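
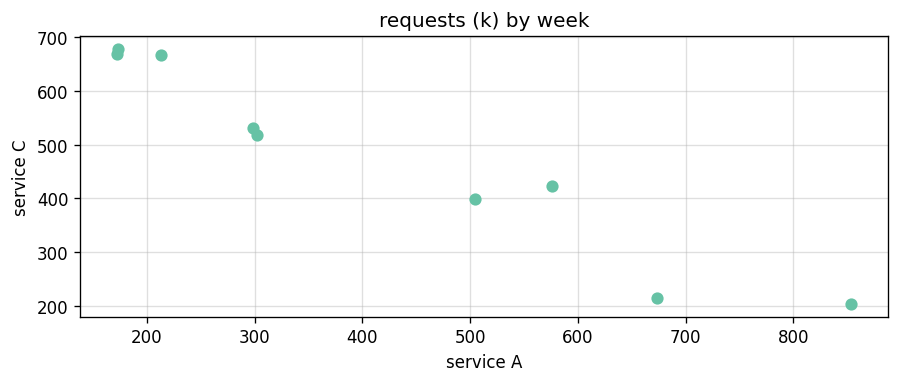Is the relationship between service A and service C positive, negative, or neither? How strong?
negative, strong

Points are negatively correlated; strong (|r| ≈ 1.0).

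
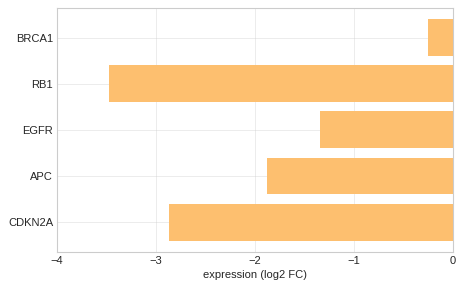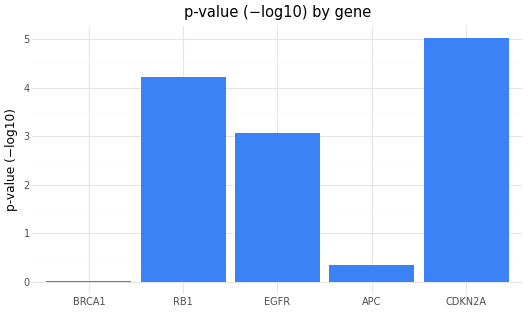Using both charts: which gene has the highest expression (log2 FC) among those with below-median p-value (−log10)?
Chart 2 median p-value (−log10) ≈ 3; below-median genes: BRCA1, APC. Among those, BRCA1 has the highest expression (log2 FC) (≈ 0).

BRCA1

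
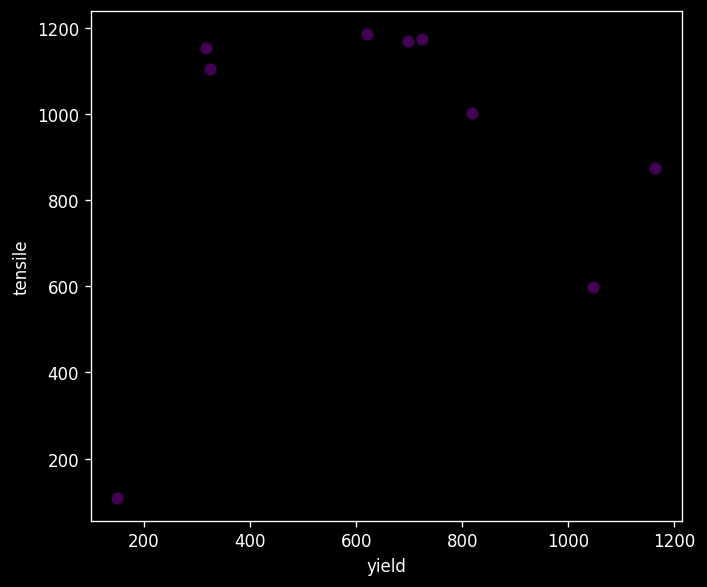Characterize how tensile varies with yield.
no clear correlation

Points are roughly uncorrelated; weak (|r| ≈ 0.2).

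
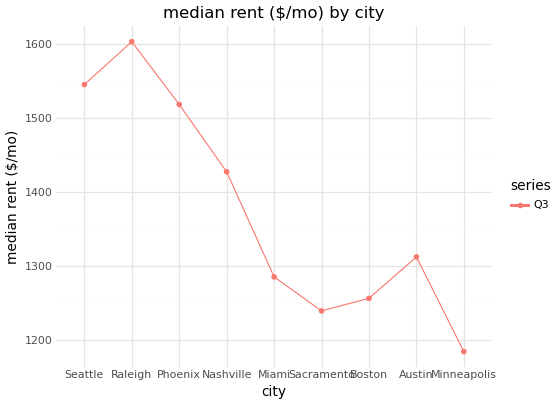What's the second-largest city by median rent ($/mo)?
Seattle

Top 3: Raleigh ≈ 1600, Seattle ≈ 1550, Phoenix ≈ 1500.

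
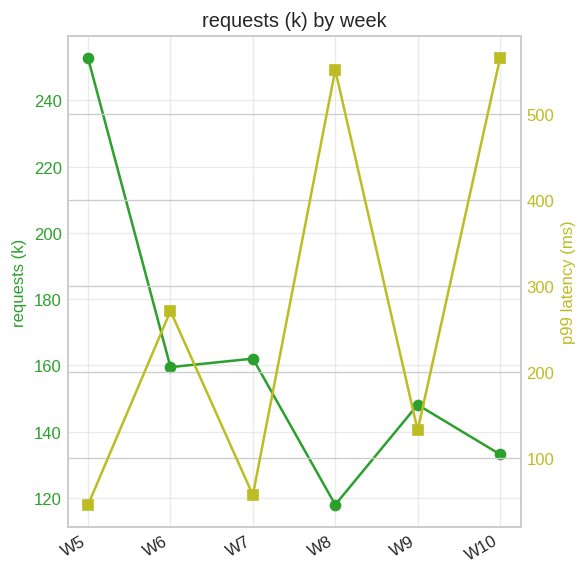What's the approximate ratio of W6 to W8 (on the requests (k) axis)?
W6 ≈ 160, W8 ≈ 120; 160/120 ≈ 1.33.

≈ 1.33×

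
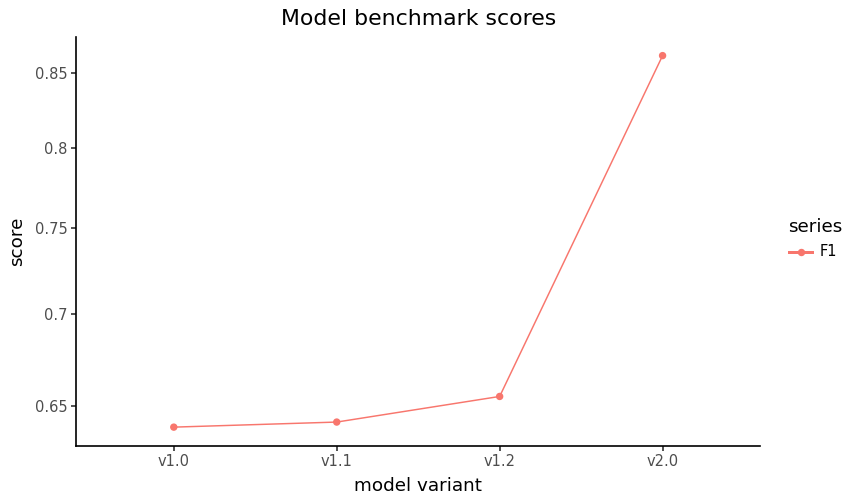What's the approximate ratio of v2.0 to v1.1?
≈ 1.34×

v2.0 ≈ 0.86, v1.1 ≈ 0.64; 0.86/0.64 ≈ 1.34.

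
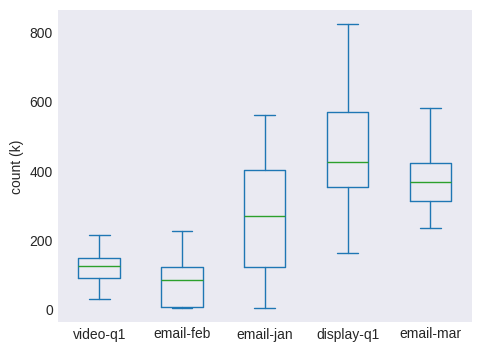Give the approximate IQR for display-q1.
Q3 ≈ 550, Q1 ≈ 350; IQR ≈ 200.

≈ 200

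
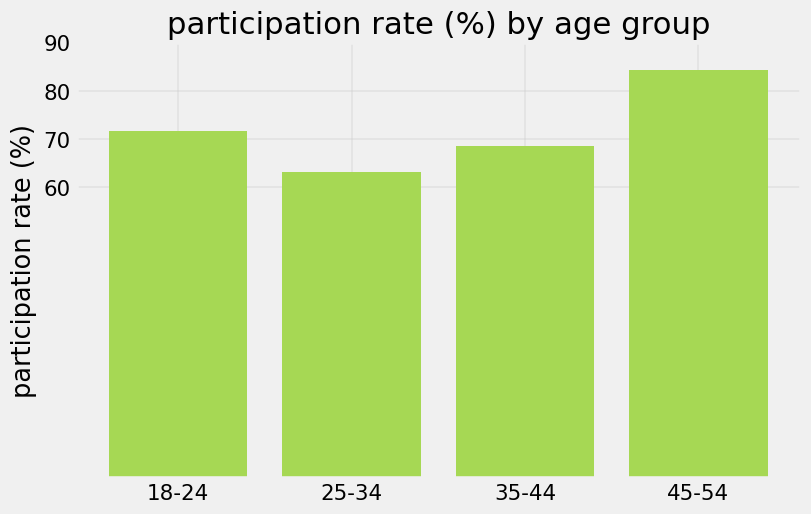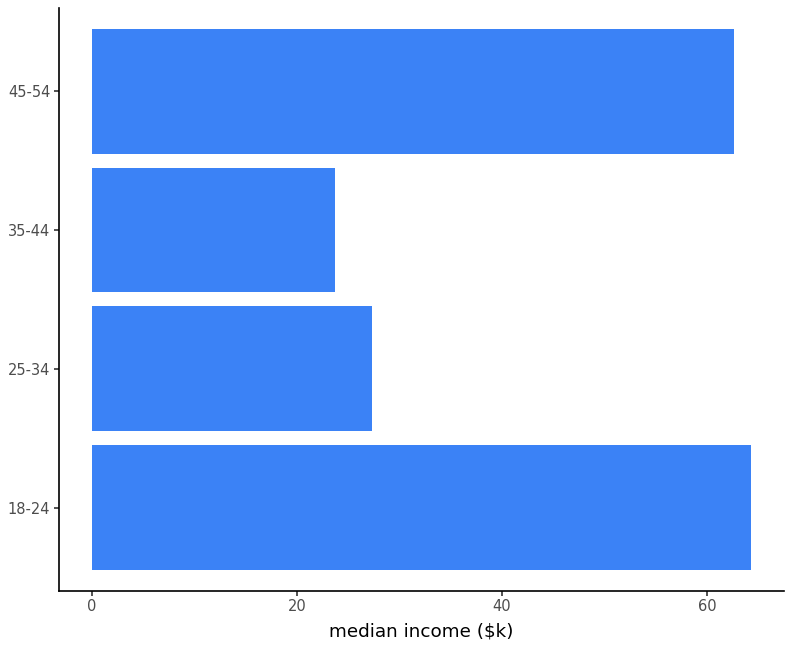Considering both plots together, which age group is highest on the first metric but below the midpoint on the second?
35-44

Chart 2 median median income ($k) ≈ 40; below-median age groups: 25-34, 35-44. Among those, 35-44 has the highest participation rate (%) (≈ 70).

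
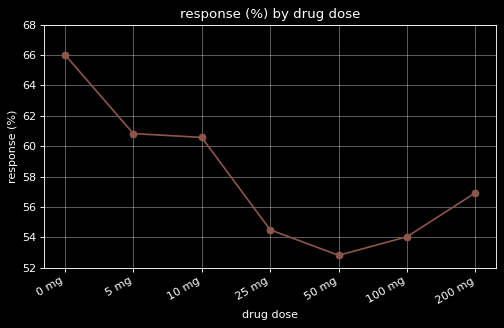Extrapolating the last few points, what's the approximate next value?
Last three: 52, 54, 56 → slope ≈ 2/step → next ≈ 58.

≈ 58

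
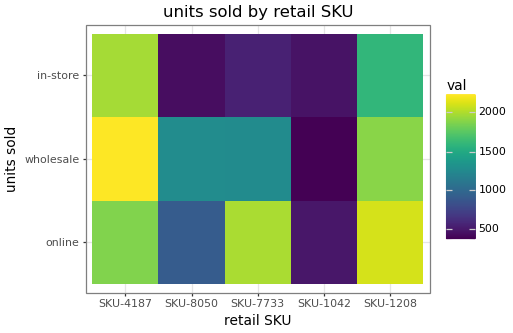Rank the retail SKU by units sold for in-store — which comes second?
Top 3 for in-store: SKU-4187 ≈ 2000, SKU-1208 ≈ 1600, SKU-7733 ≈ 600.

SKU-1208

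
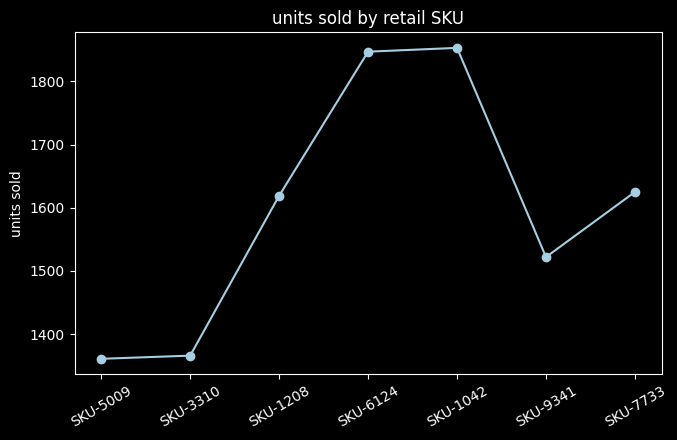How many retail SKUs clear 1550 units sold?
4

Above 1550: SKU-1208, SKU-6124, SKU-1042, SKU-7733.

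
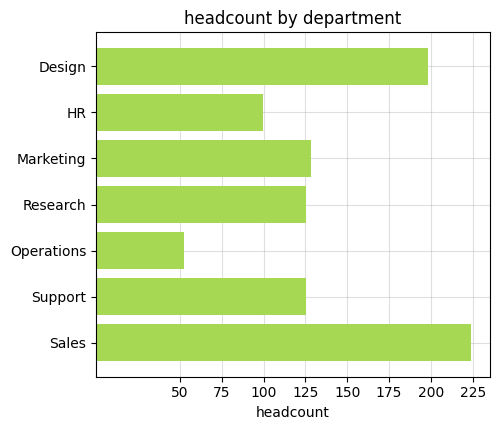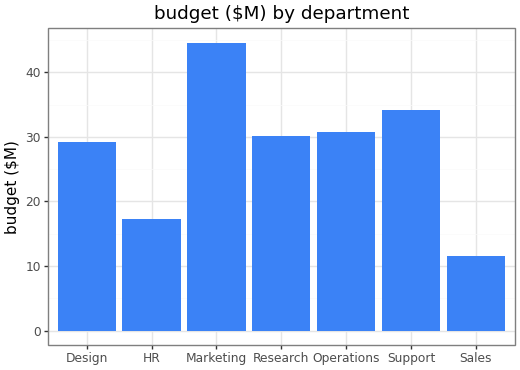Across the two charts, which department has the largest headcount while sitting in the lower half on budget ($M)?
Chart 2 median budget ($M) ≈ 30; below-median departments: Design, HR, Sales. Among those, Sales has the highest headcount (≈ 225).

Sales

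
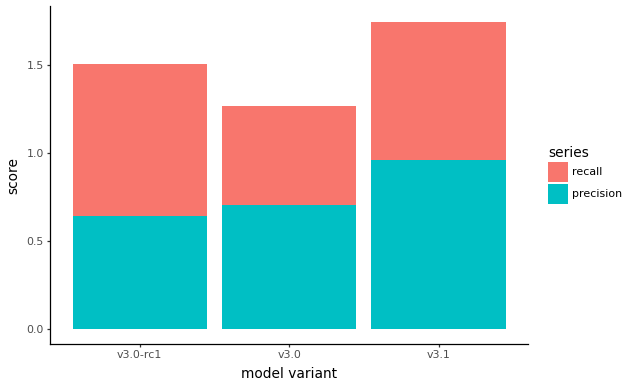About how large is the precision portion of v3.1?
≈ 1.0

precision top ≈ 1.0, bottom ≈ 0.0; segment ≈ 1.0.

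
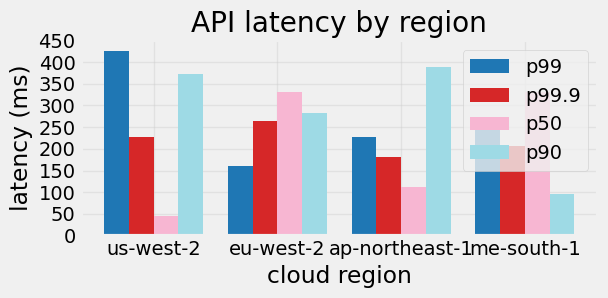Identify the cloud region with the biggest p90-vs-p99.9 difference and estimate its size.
ap-northeast-1, ≈ 200 ms

ap-northeast-1: p90 ≈ 400, p99.9 ≈ 200 → gap ≈ 200. Next-largest (us-west-2) is only ≈ 100.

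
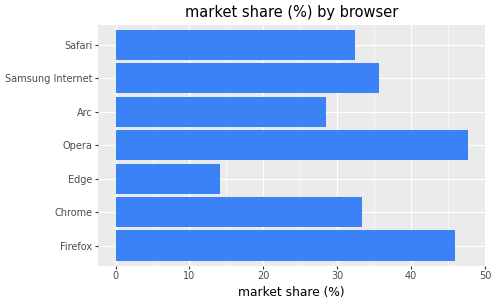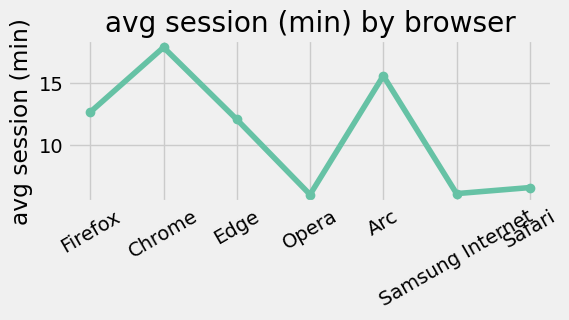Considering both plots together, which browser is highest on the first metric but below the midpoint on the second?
Opera

Chart 2 median avg session (min) ≈ 12; below-median browsers: Opera, Samsung Internet, Safari. Among those, Opera has the highest market share (%) (≈ 50).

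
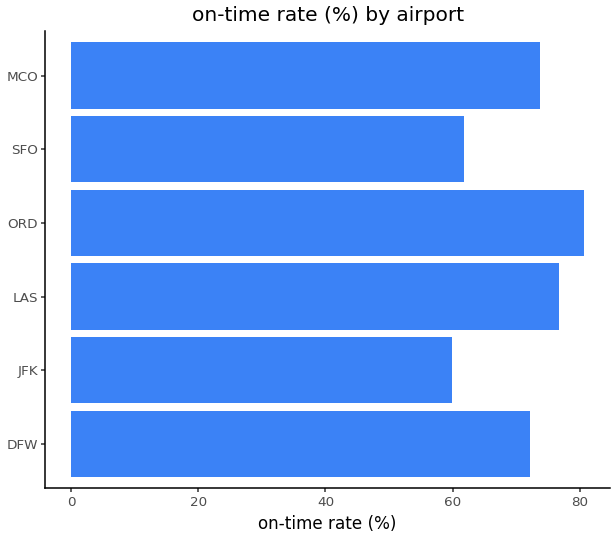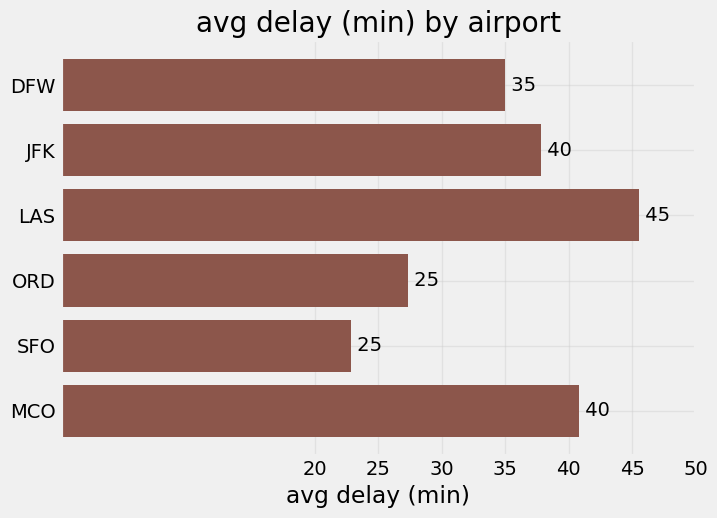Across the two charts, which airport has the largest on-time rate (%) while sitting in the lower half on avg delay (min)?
ORD

Chart 2 median avg delay (min) ≈ 35; below-median airports: DFW, ORD, SFO. Among those, ORD has the highest on-time rate (%) (≈ 80).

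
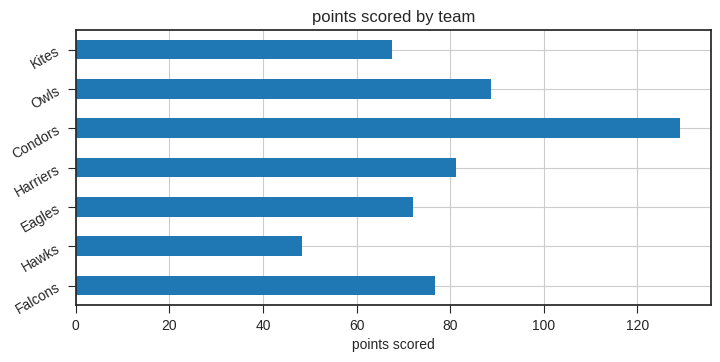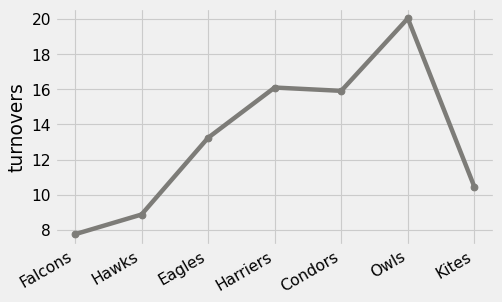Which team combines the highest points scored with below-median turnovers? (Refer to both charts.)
Chart 2 median turnovers ≈ 14; below-median teams: Falcons, Hawks, Kites. Among those, Falcons has the highest points scored (≈ 80).

Falcons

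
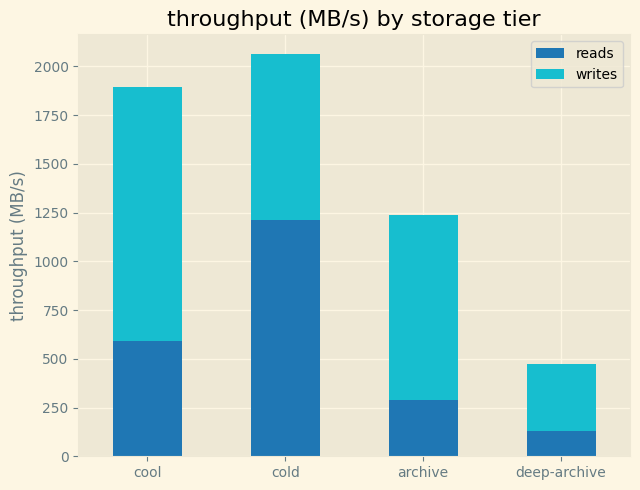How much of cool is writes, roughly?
writes top ≈ 1800, bottom ≈ 600; segment ≈ 1200.

≈ 1200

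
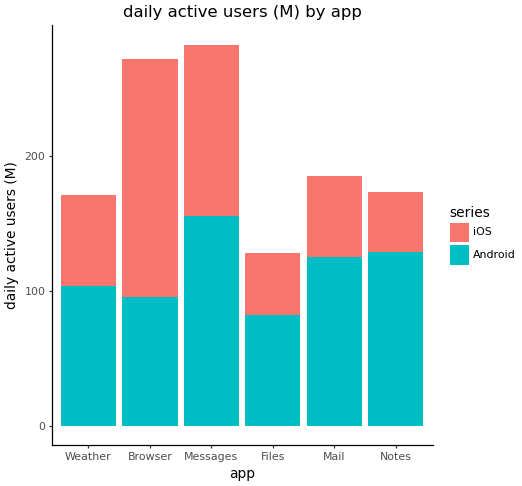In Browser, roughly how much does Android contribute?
Android top ≈ 100, bottom ≈ 0; segment ≈ 100.

≈ 100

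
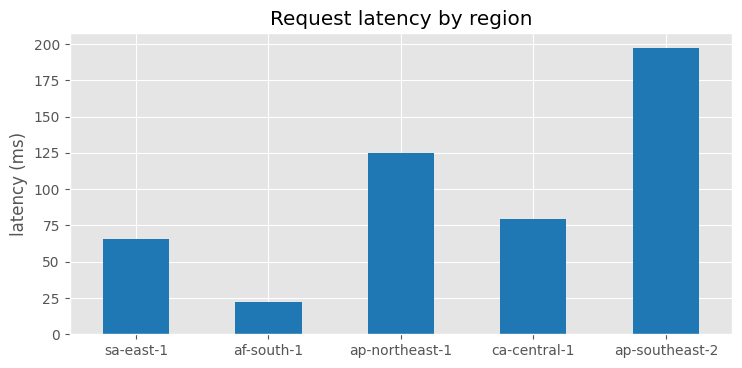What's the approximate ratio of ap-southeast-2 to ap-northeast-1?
ap-southeast-2 ≈ 200, ap-northeast-1 ≈ 120; 200/120 ≈ 1.67.

≈ 1.67×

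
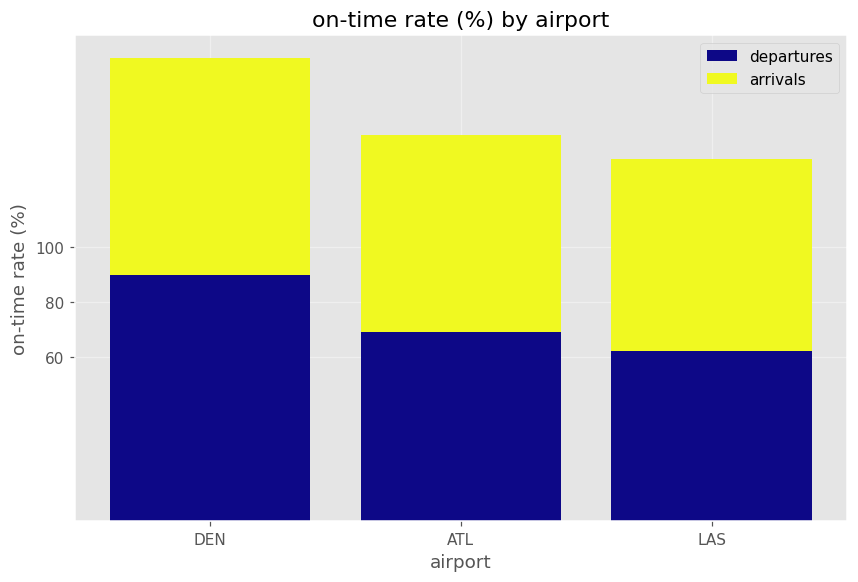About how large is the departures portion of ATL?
departures top ≈ 60, bottom ≈ 0; segment ≈ 60.

≈ 60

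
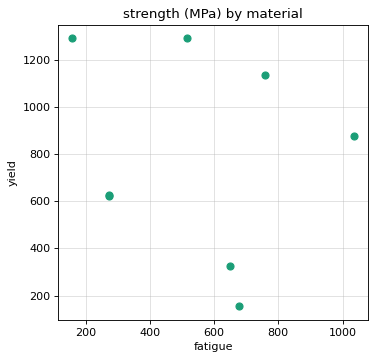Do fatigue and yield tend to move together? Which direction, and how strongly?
no clear correlation

Points are roughly uncorrelated; weak (|r| ≈ 0.2).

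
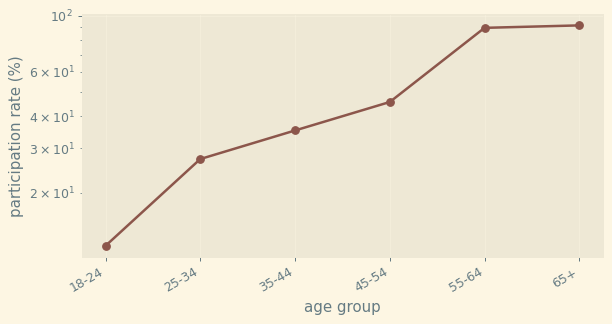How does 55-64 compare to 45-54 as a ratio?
≈ 1.8×

55-64 ≈ 90, 45-54 ≈ 50; 90/50 ≈ 1.8.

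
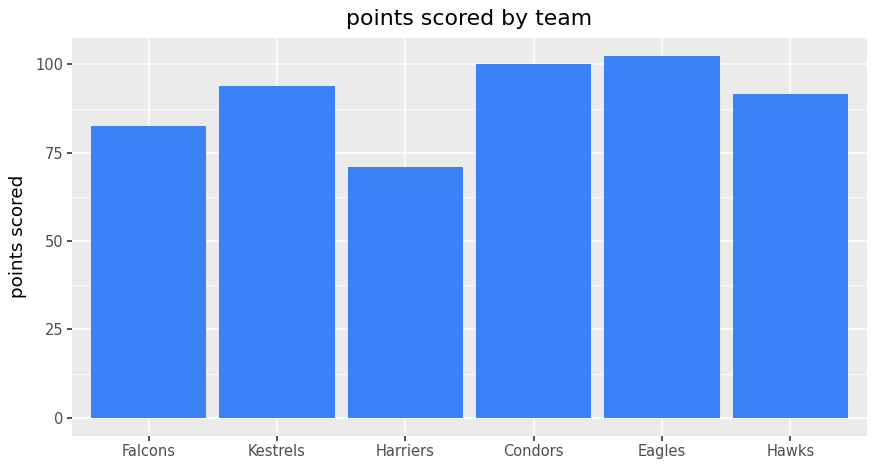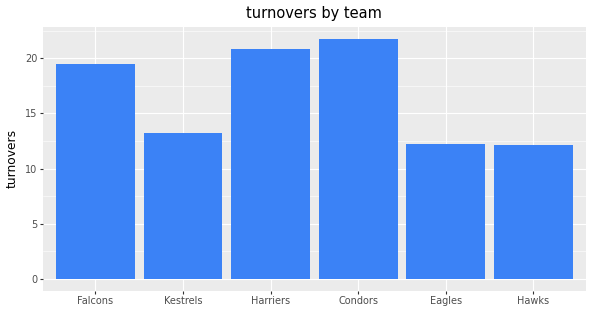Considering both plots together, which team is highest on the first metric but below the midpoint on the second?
Eagles

Chart 2 median turnovers ≈ 16; below-median teams: Kestrels, Eagles, Hawks. Among those, Eagles has the highest points scored (≈ 100).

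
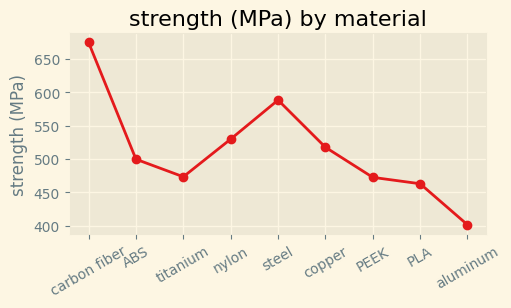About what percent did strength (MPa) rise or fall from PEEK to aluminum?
≈ -15.8%

PEEK ≈ 475, aluminum ≈ 400; (400 − 475) / 475 ≈ -15.8%.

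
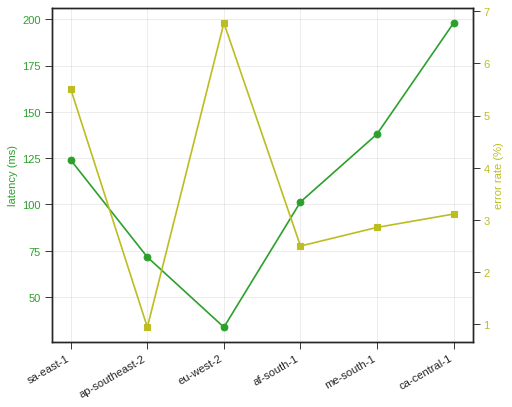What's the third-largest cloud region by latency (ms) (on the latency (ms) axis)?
Top 4 (on the latency (ms) axis): ca-central-1 ≈ 200, me-south-1 ≈ 140, sa-east-1 ≈ 120, af-south-1 ≈ 100.

sa-east-1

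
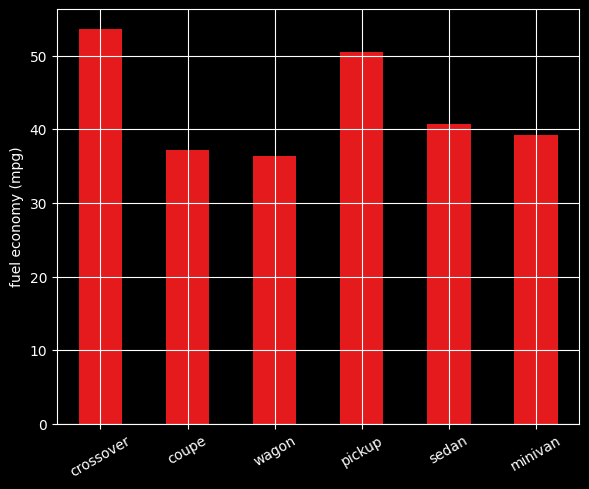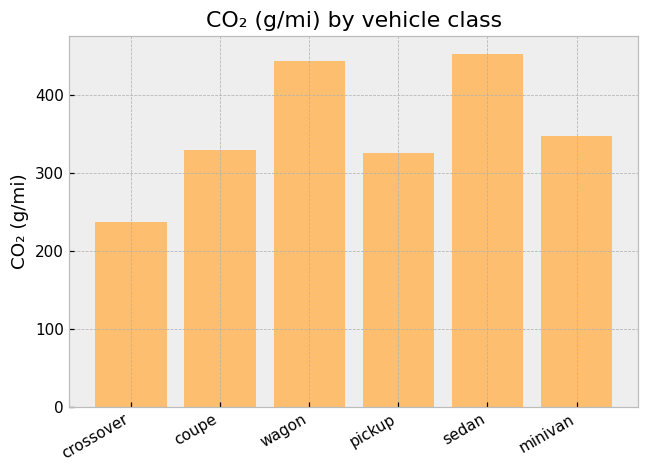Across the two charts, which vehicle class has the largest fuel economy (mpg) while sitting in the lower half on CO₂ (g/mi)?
Chart 2 median CO₂ (g/mi) ≈ 350; below-median vehicle classes: crossover, coupe, pickup. Among those, crossover has the highest fuel economy (mpg) (≈ 55).

crossover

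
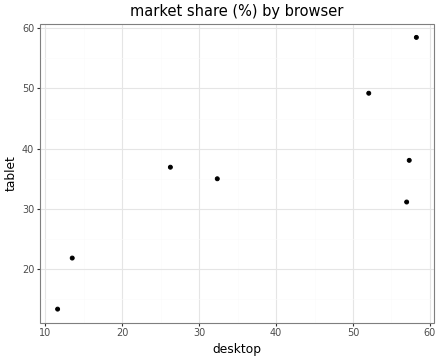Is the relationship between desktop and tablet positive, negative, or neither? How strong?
positive, strong

Points are positively correlated; strong (|r| ≈ 0.8).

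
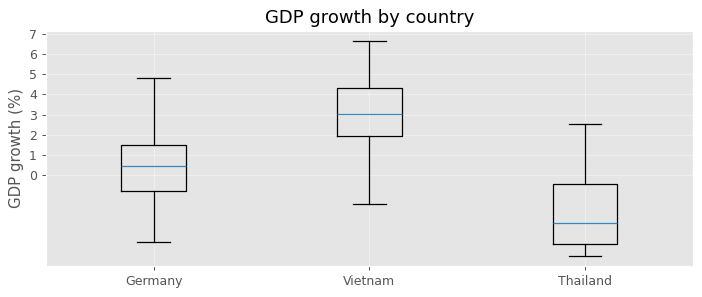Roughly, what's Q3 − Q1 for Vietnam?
Q3 ≈ 4, Q1 ≈ 2; IQR ≈ 2.

≈ 2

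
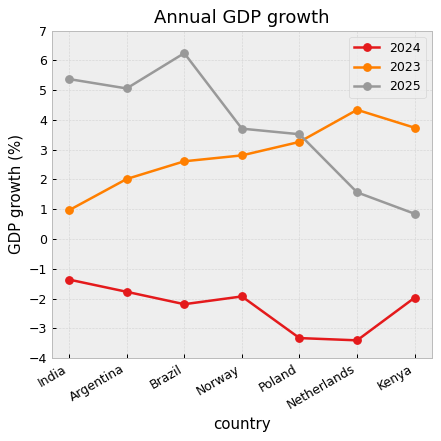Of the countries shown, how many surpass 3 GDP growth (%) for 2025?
5

Above 3: India, Argentina, Brazil, Norway, Poland.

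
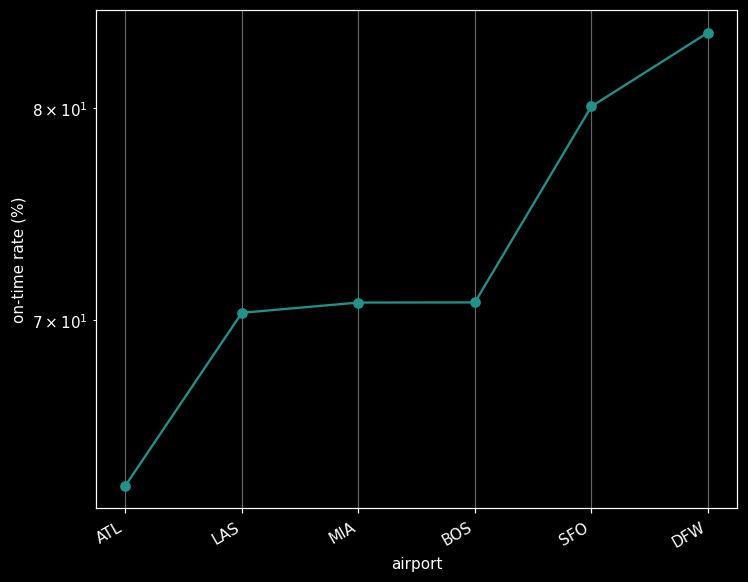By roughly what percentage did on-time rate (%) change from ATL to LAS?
≈ +9.4%

ATL ≈ 64, LAS ≈ 70; (70 − 64) / 64 ≈ +9.4%.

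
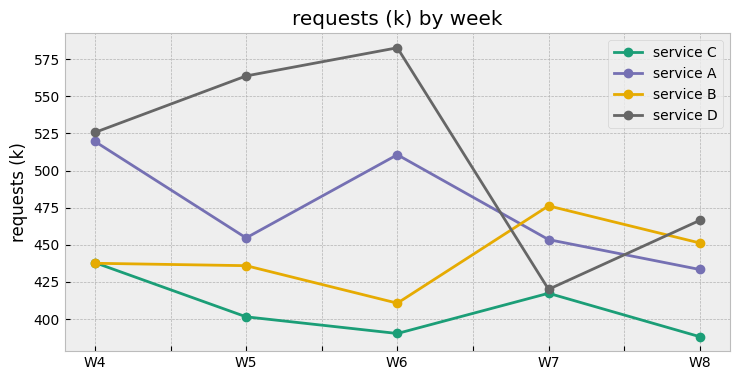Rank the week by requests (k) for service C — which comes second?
W7

Top 3 for service C: W4 ≈ 440, W7 ≈ 420, W5 ≈ 400.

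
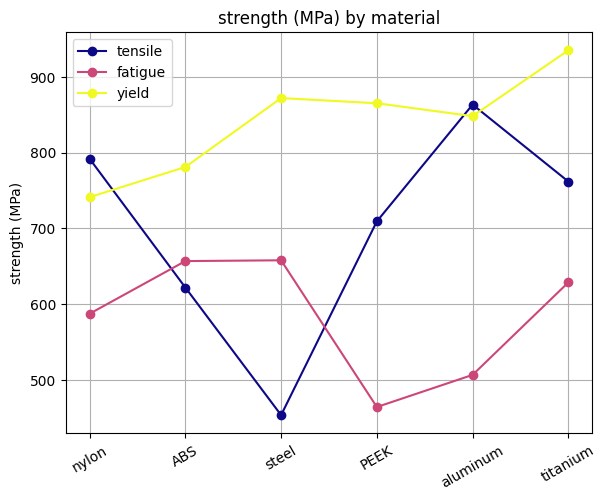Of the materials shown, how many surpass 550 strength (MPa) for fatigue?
4

Above 550: nylon, ABS, steel, titanium.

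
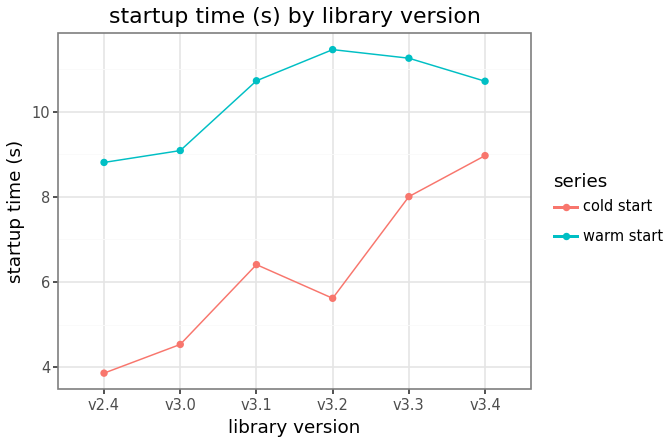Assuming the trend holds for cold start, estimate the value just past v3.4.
Last three: 6, 8, 9 → slope ≈ 1.5/step → next ≈ 10.5.

≈ 10.5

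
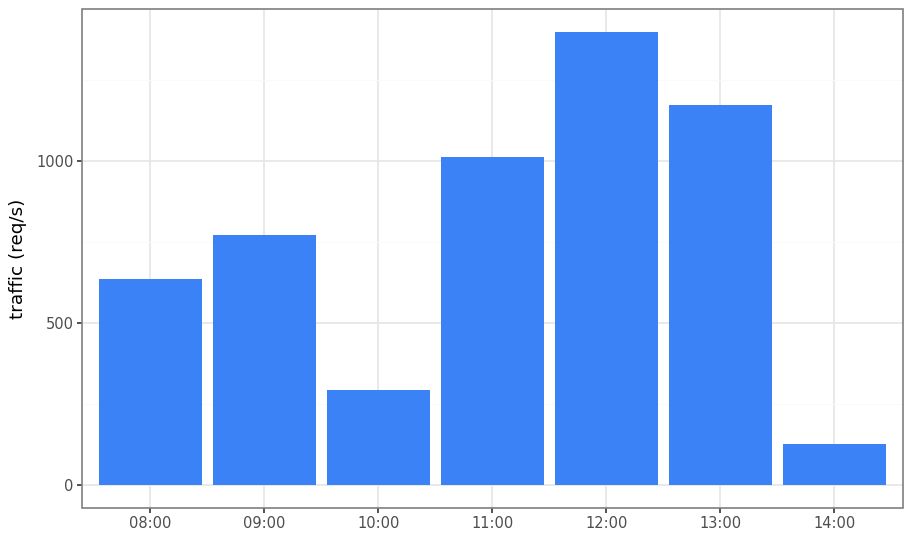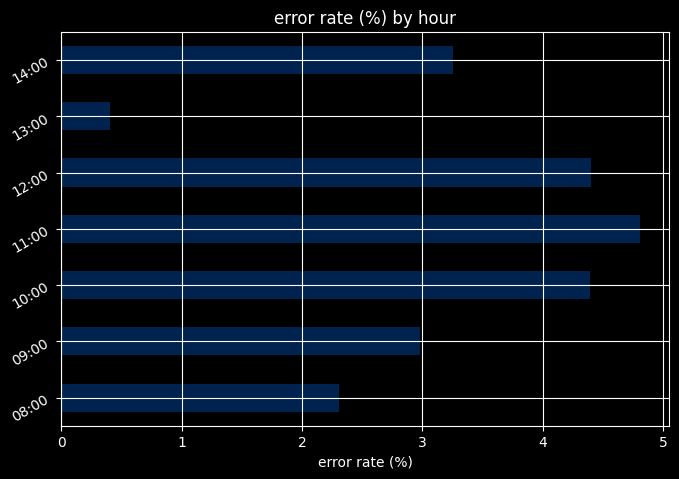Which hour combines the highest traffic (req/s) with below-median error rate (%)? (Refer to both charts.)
Chart 2 median error rate (%) ≈ 3.5; below-median hours: 08:00, 09:00, 13:00. Among those, 13:00 has the highest traffic (req/s) (≈ 1200).

13:00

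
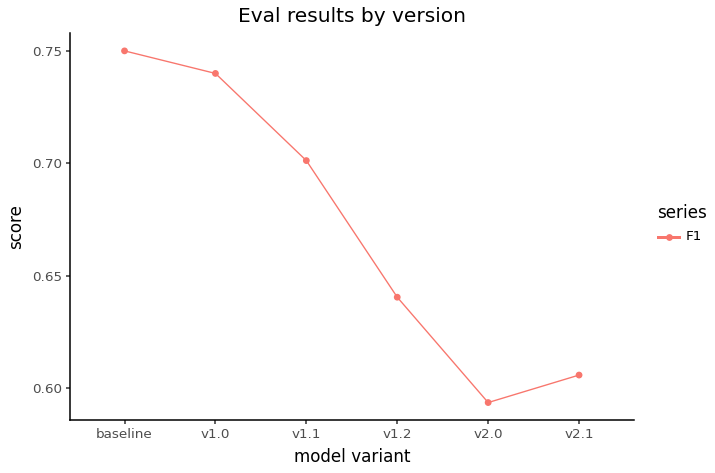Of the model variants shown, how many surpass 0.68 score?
Above 0.68: baseline, v1.0, v1.1.

3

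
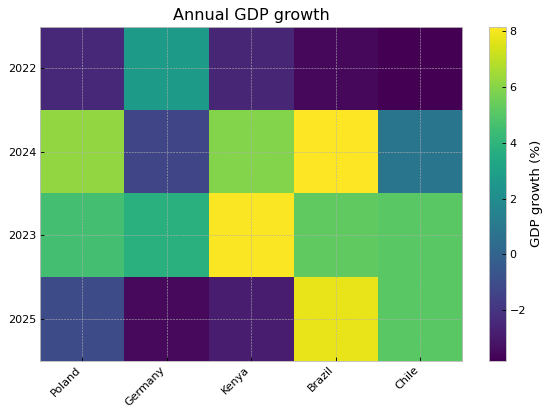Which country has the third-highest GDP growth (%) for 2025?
Top 4 for 2025: Brazil ≈ 8, Chile ≈ 5, Poland ≈ -1, Kenya ≈ -3.

Poland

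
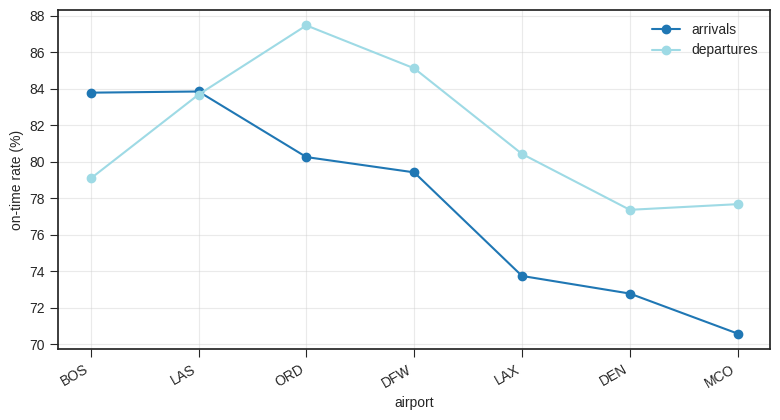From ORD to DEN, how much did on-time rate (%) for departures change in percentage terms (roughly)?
ORD ≈ 88, DEN ≈ 78; (78 − 88) / 88 ≈ -11.4%.

≈ -11.4%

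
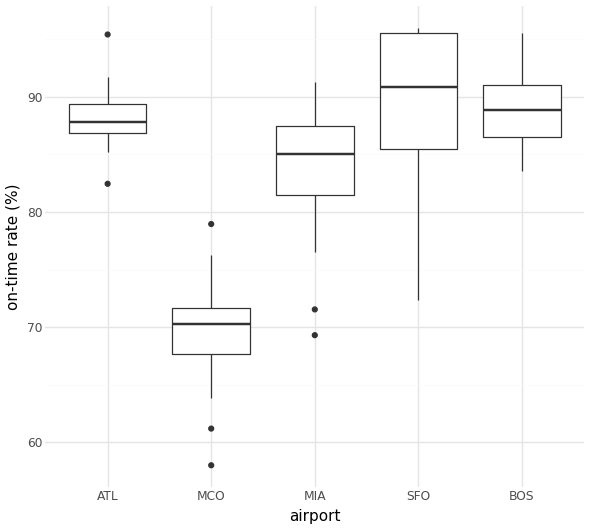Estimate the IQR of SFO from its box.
Q3 ≈ 96, Q1 ≈ 86; IQR ≈ 10.

≈ 10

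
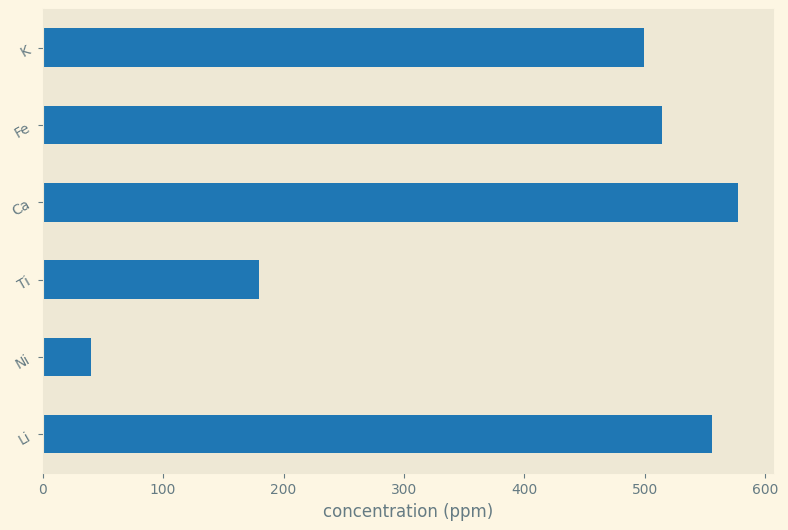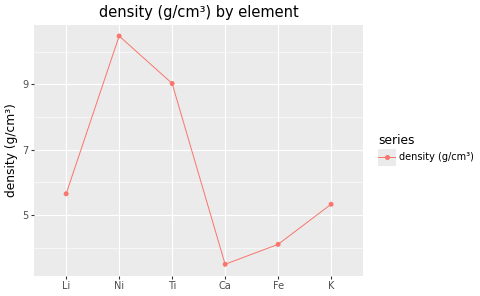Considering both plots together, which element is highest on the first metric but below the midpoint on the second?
Ca

Chart 2 median density (g/cm³) ≈ 5; below-median elements: Ca, Fe, K. Among those, Ca has the highest concentration (ppm) (≈ 600).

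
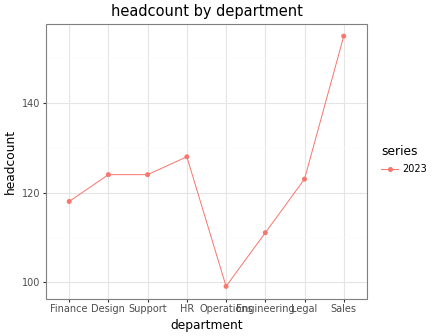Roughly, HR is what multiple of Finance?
HR ≈ 130, Finance ≈ 120; 130/120 ≈ 1.08.

≈ 1.08×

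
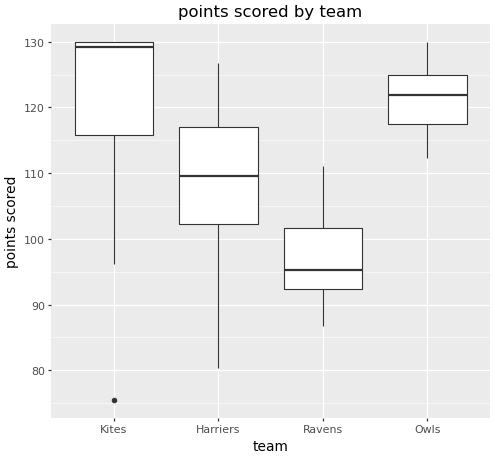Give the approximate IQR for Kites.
Q3 ≈ 130, Q1 ≈ 115; IQR ≈ 15.

≈ 15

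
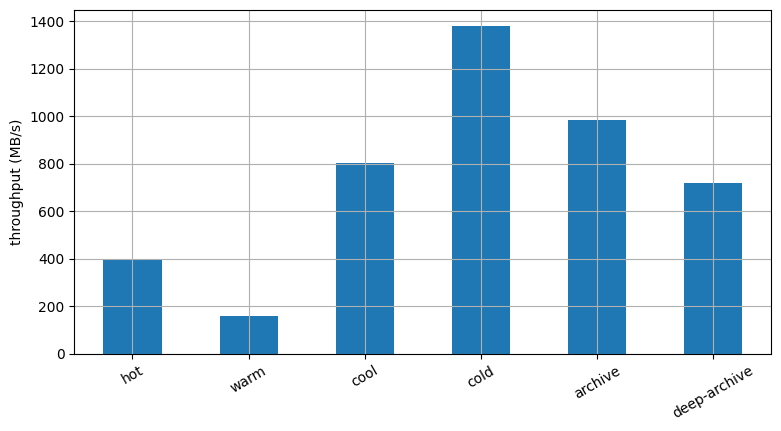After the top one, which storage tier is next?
Top 3: cold ≈ 1400, archive ≈ 1000, cool ≈ 800.

archive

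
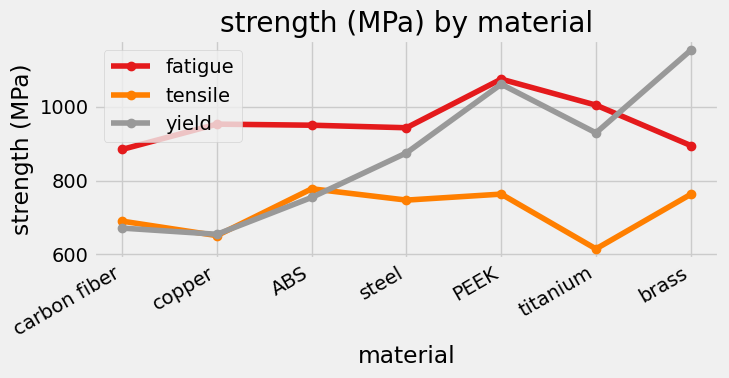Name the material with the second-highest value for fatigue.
titanium

Top 3 for fatigue: PEEK ≈ 1050, titanium ≈ 1000, copper ≈ 950.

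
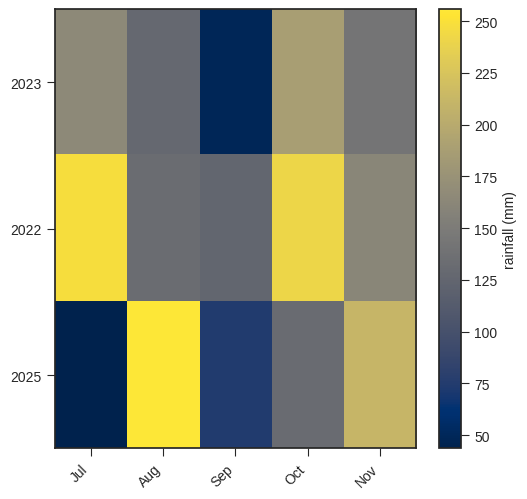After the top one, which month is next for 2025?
Top 3 for 2025: Aug ≈ 260, Nov ≈ 220, Oct ≈ 140.

Nov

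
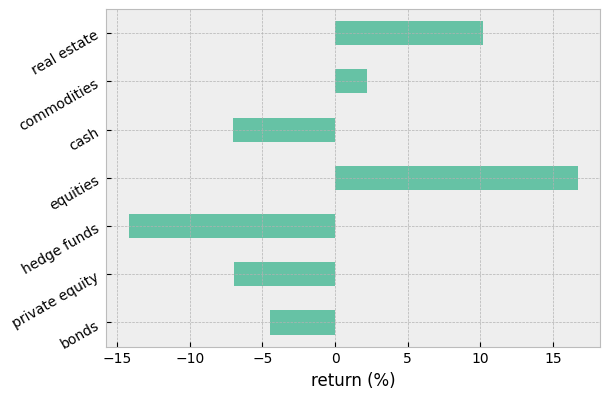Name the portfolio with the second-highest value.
Top 3: equities ≈ 15, real estate ≈ 10, commodities ≈ 0.

real estate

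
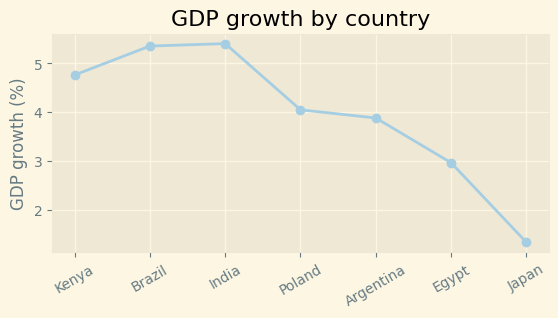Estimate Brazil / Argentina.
Brazil ≈ 5.5, Argentina ≈ 4.0; 5.5/4.0 ≈ 1.38.

≈ 1.38×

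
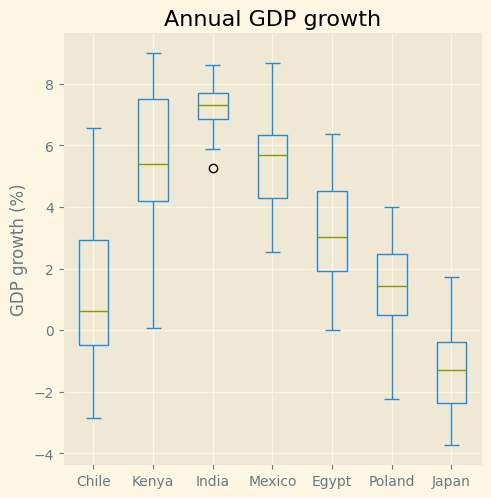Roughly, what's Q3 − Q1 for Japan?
Q3 ≈ 0, Q1 ≈ -2; IQR ≈ 2.

≈ 2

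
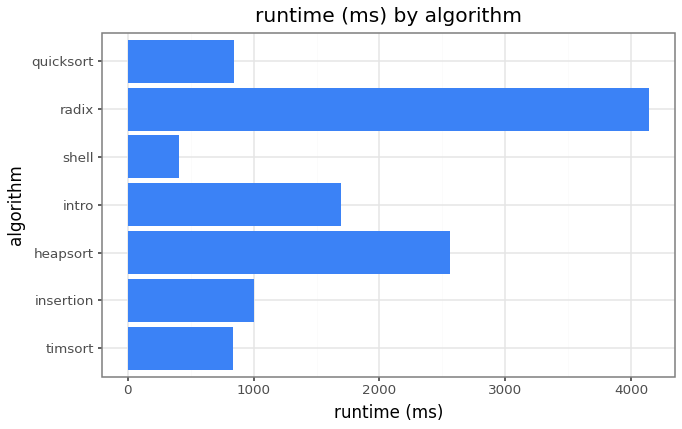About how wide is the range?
Max radix ≈ 4000, min shell ≈ 500; range ≈ 3500.

≈ 3500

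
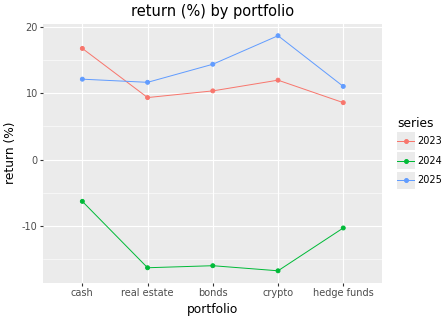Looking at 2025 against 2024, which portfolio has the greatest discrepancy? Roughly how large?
crypto, ≈ 35 %

crypto: 2025 ≈ 20, 2024 ≈ -15 → gap ≈ 35. Next-largest (bonds) is only ≈ 30.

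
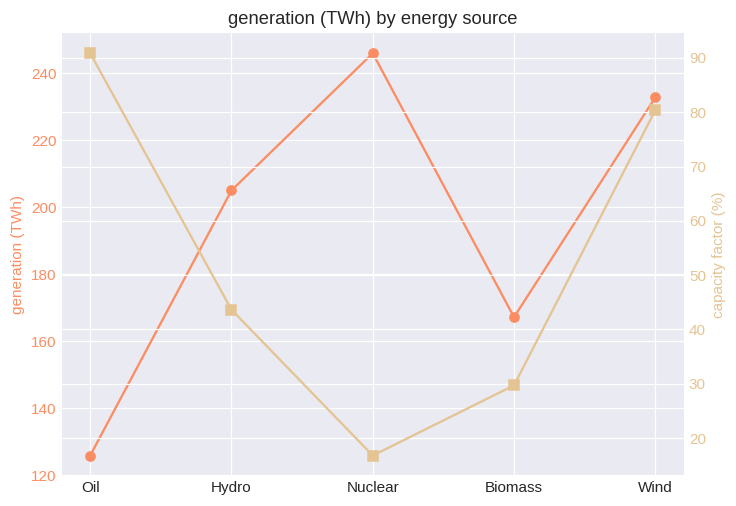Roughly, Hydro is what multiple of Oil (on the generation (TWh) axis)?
Hydro ≈ 200, Oil ≈ 120; 200/120 ≈ 1.67.

≈ 1.67×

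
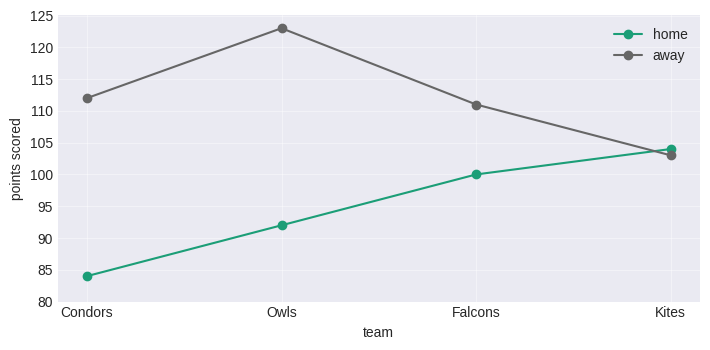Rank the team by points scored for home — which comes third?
Owls

Top 4 for home: Kites ≈ 105, Falcons ≈ 100, Owls ≈ 90, Condors ≈ 85.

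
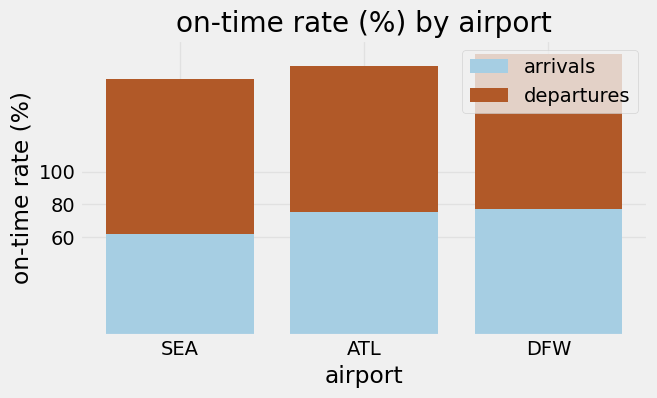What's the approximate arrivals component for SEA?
arrivals top ≈ 60, bottom ≈ 0; segment ≈ 60.

≈ 60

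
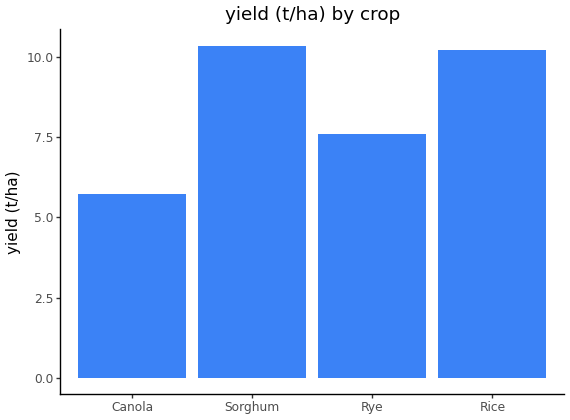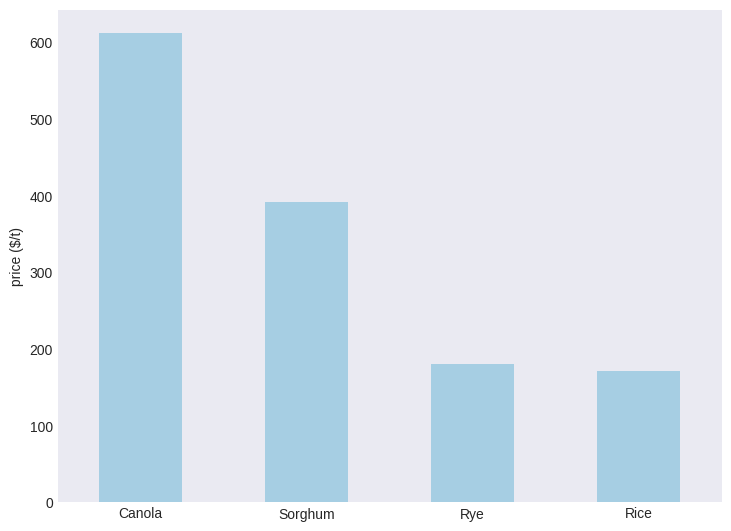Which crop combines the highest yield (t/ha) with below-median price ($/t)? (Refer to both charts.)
Rice

Chart 2 median price ($/t) ≈ 300; below-median crops: Rye, Rice. Among those, Rice has the highest yield (t/ha) (≈ 10).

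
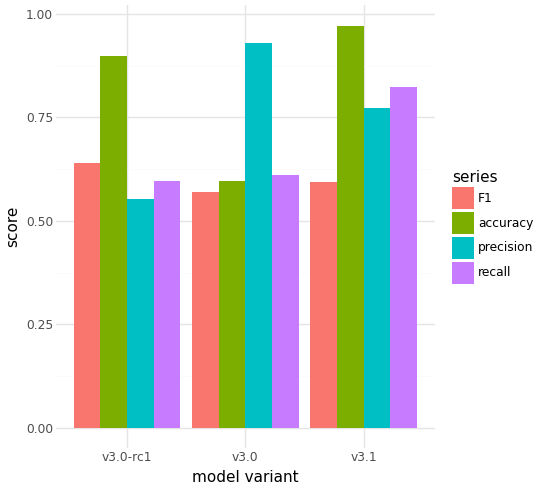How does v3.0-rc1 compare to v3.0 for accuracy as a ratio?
v3.0-rc1 ≈ 0.9, v3.0 ≈ 0.6; 0.9/0.6 ≈ 1.5.

≈ 1.5×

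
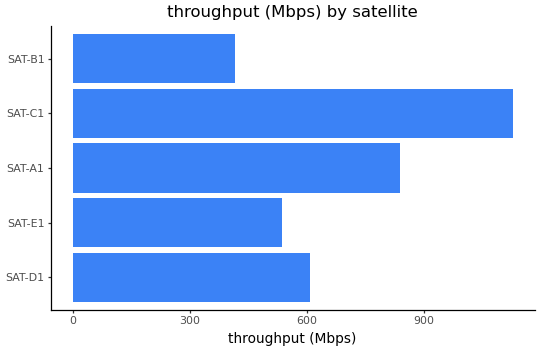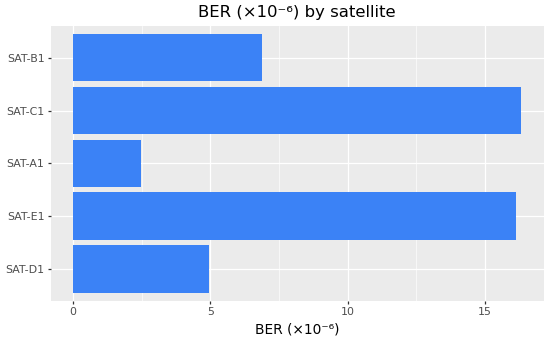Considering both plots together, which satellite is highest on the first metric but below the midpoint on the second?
SAT-A1

Chart 2 median BER (×10⁻⁶) ≈ 6; below-median satellites: SAT-D1, SAT-A1. Among those, SAT-A1 has the highest throughput (Mbps) (≈ 800).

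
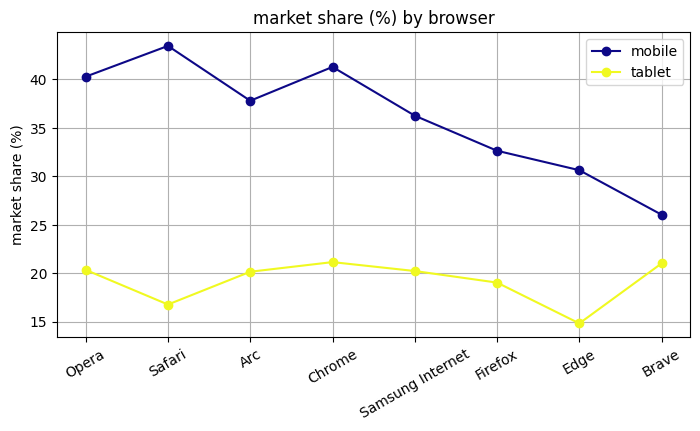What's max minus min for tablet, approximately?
≈ 5

Max Chrome ≈ 20, min Edge ≈ 15; range ≈ 5.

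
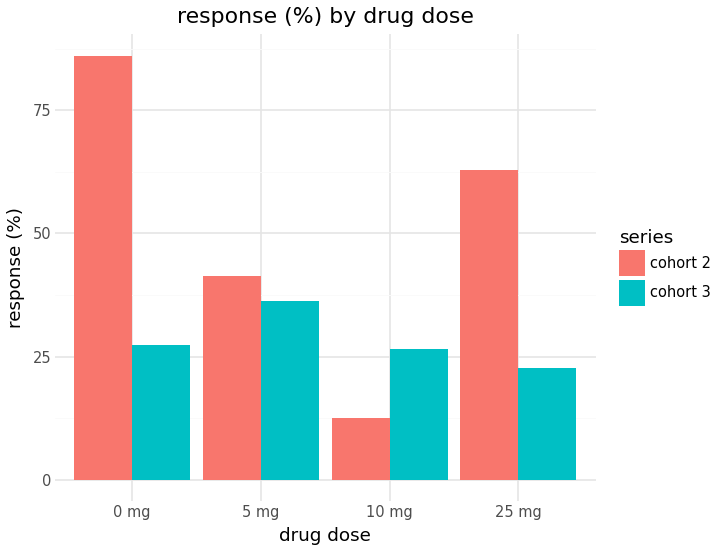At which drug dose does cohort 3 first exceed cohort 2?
10 mg

5 mg: cohort 3 ≈ 40 vs cohort 2 ≈ 40 (not yet); 10 mg: cohort 3 ≈ 30 vs cohort 2 ≈ 10 (first crossover).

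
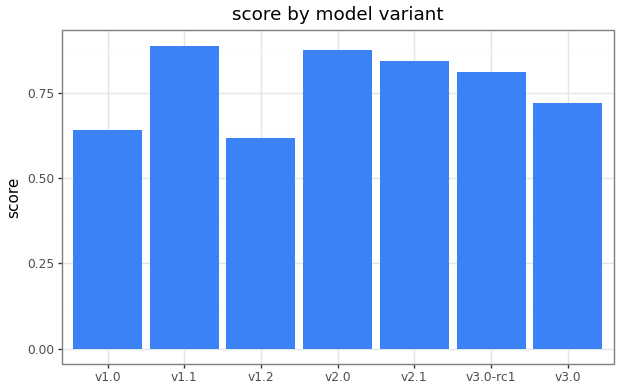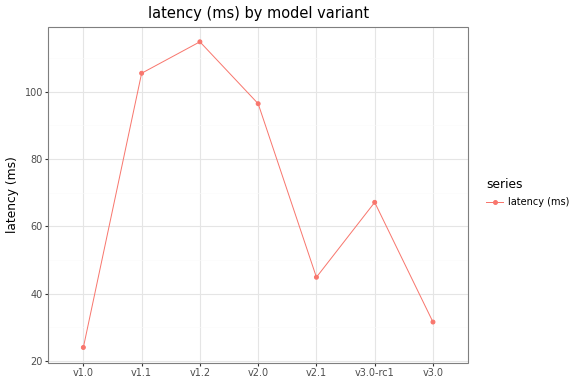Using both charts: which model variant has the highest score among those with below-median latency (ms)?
v2.1

Chart 2 median latency (ms) ≈ 60; below-median model variants: v1.0, v2.1, v3.0. Among those, v2.1 has the highest score (≈ 0.8).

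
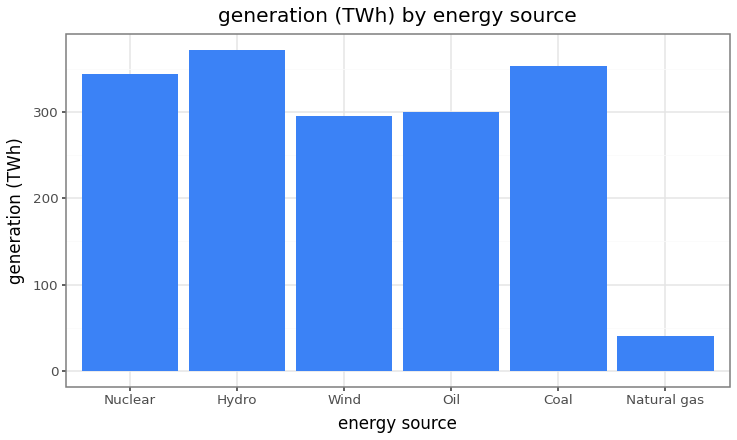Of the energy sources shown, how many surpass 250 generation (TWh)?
5

Above 250: Nuclear, Hydro, Wind, Oil, Coal.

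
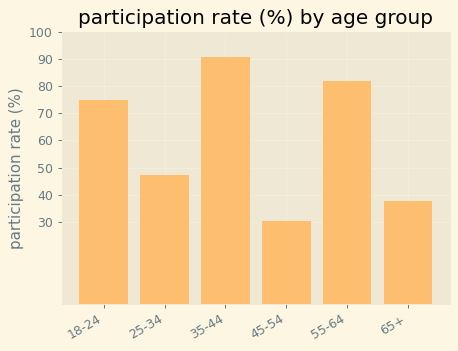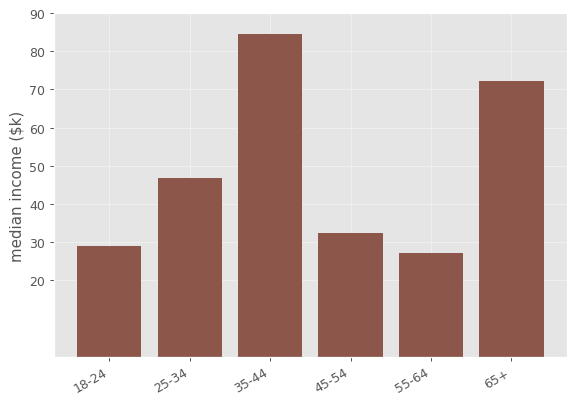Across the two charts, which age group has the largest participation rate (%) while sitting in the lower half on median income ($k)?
55-64

Chart 2 median median income ($k) ≈ 40; below-median age groups: 18-24, 45-54, 55-64. Among those, 55-64 has the highest participation rate (%) (≈ 80).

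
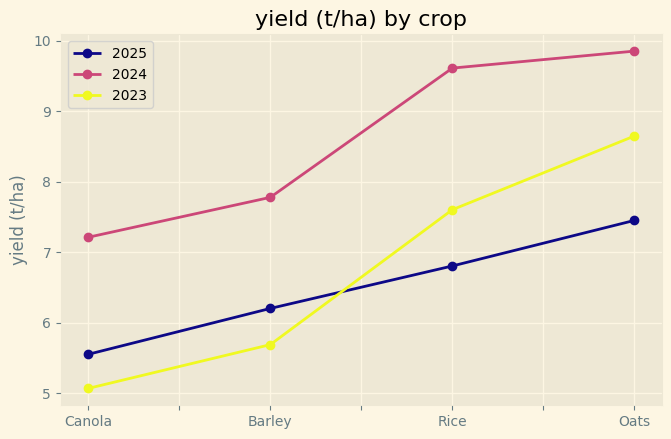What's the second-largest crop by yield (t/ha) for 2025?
Rice

Top 3 for 2025: Oats ≈ 7.5, Rice ≈ 7.0, Barley ≈ 6.0.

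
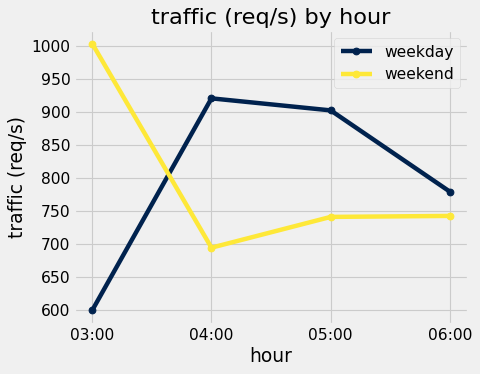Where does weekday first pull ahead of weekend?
04:00

03:00: weekday ≈ 600 vs weekend ≈ 1000 (not yet); 04:00: weekday ≈ 900 vs weekend ≈ 700 (first crossover).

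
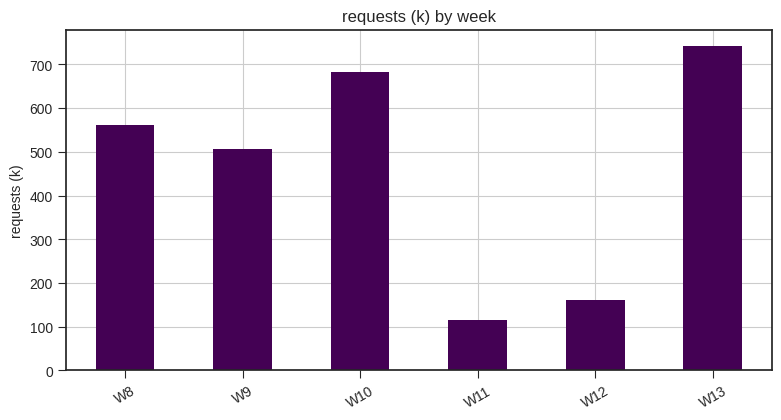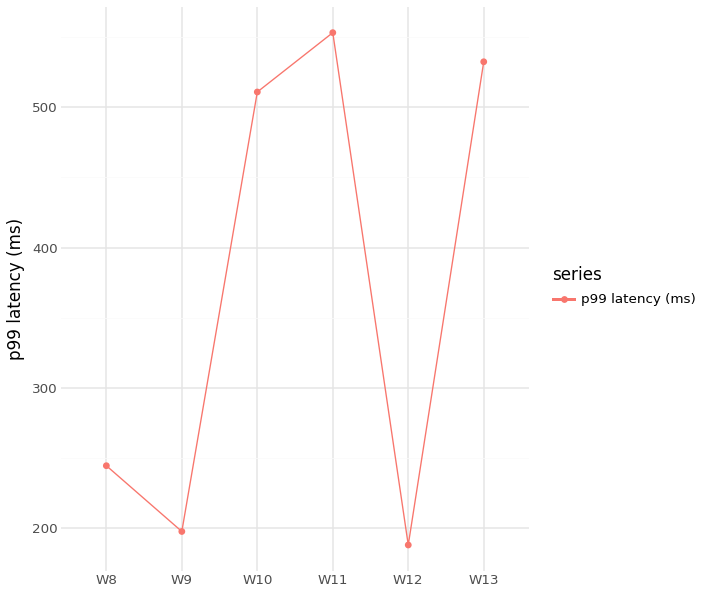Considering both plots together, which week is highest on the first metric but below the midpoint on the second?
W8

Chart 2 median p99 latency (ms) ≈ 400; below-median weeks: W8, W9, W12. Among those, W8 has the highest requests (k) (≈ 600).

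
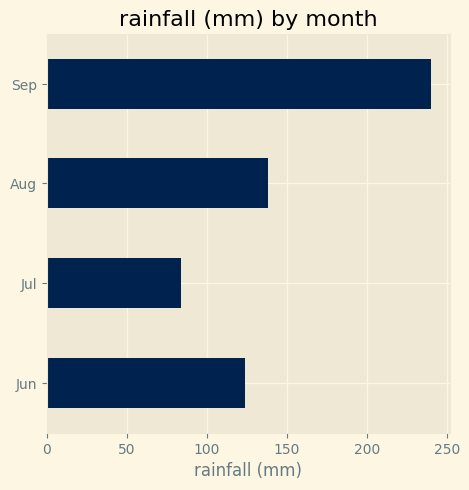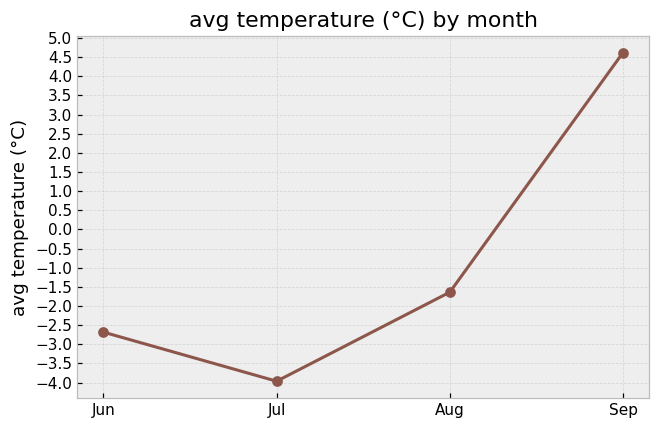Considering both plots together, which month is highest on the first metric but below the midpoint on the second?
Jun

Chart 2 median avg temperature (°C) ≈ -2; below-median months: Jun, Jul. Among those, Jun has the highest rainfall (mm) (≈ 125).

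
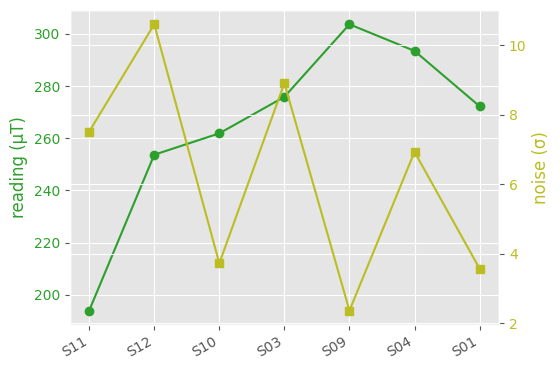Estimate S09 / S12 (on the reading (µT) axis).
≈ 1.2×

S09 ≈ 300, S12 ≈ 250; 300/250 ≈ 1.2.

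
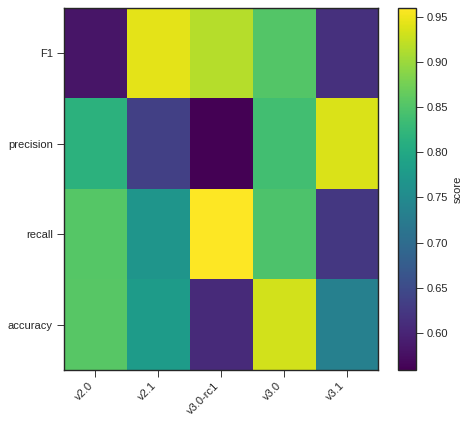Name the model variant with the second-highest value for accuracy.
Top 3 for accuracy: v3.0 ≈ 0.95, v2.0 ≈ 0.85, v2.1 ≈ 0.80.

v2.0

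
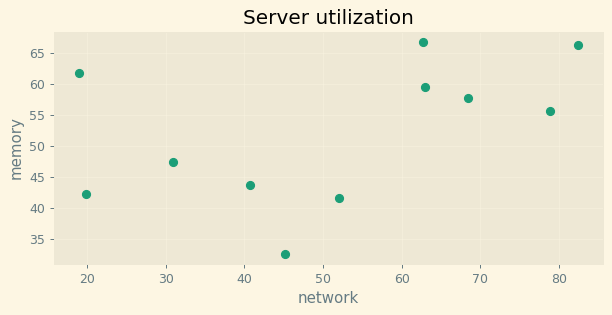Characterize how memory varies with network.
positive, moderate

Points are positively correlated; moderate (|r| ≈ 0.5).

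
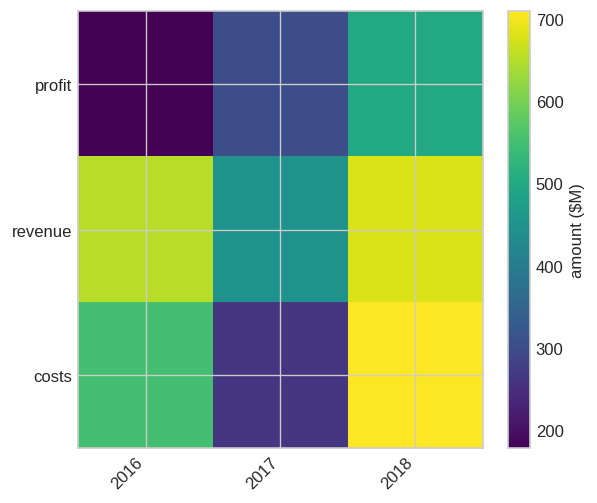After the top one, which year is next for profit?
Top 3 for profit: 2018 ≈ 500, 2017 ≈ 300, 2016 ≈ 200.

2017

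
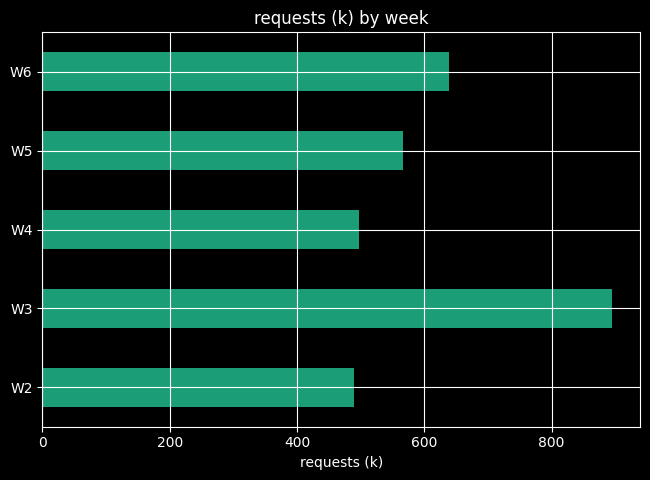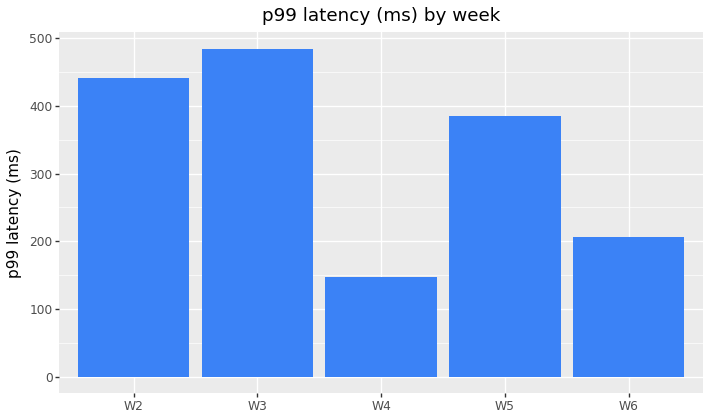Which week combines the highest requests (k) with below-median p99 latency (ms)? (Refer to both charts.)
Chart 2 median p99 latency (ms) ≈ 400; below-median weeks: W4, W6. Among those, W6 has the highest requests (k) (≈ 600).

W6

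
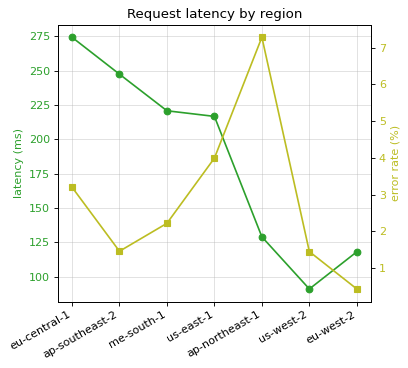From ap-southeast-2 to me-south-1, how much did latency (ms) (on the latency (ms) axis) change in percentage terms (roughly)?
≈ -8.3%

ap-southeast-2 ≈ 240, me-south-1 ≈ 220; (220 − 240) / 240 ≈ -8.3%.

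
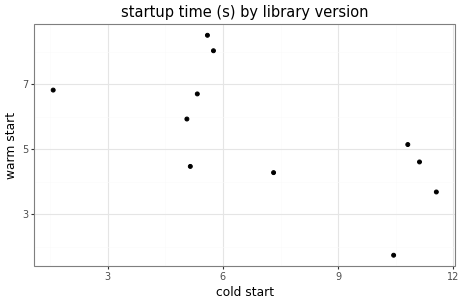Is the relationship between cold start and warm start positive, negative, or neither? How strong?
Points are negatively correlated; moderate (|r| ≈ 0.6).

negative, moderate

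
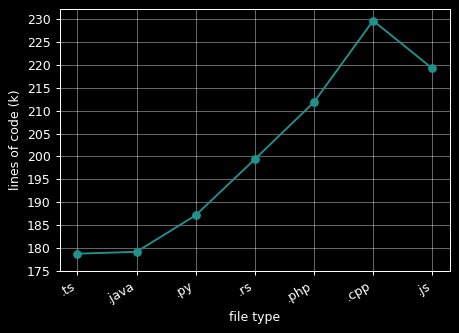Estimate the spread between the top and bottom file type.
≈ 50

Max .cpp ≈ 230, min .ts ≈ 180; range ≈ 50.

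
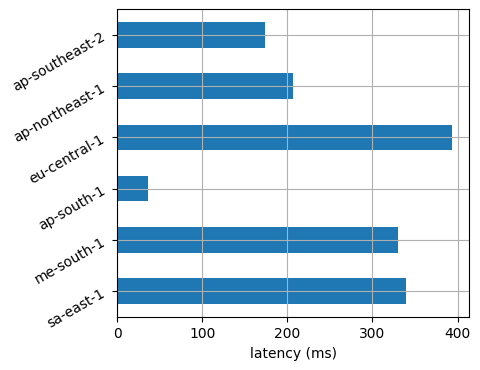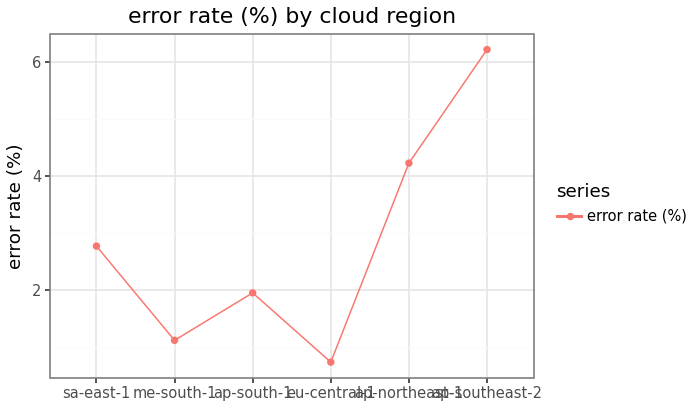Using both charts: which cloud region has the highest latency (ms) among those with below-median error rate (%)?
Chart 2 median error rate (%) ≈ 2; below-median cloud regions: me-south-1, ap-south-1, eu-central-1. Among those, eu-central-1 has the highest latency (ms) (≈ 400).

eu-central-1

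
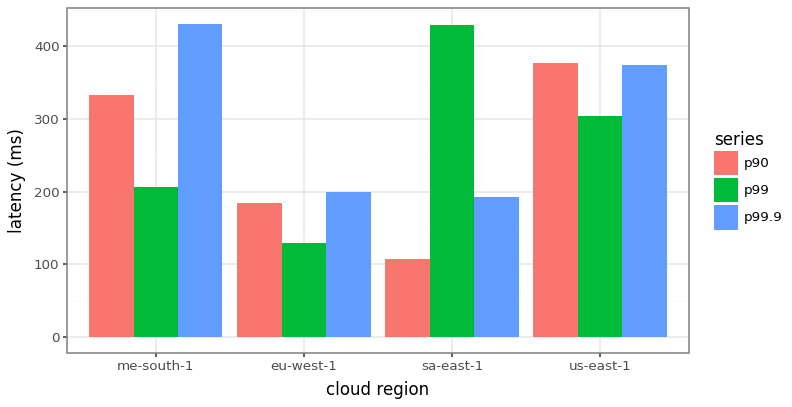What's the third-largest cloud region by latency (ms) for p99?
Top 4 for p99: sa-east-1 ≈ 450, us-east-1 ≈ 300, me-south-1 ≈ 200, eu-west-1 ≈ 150.

me-south-1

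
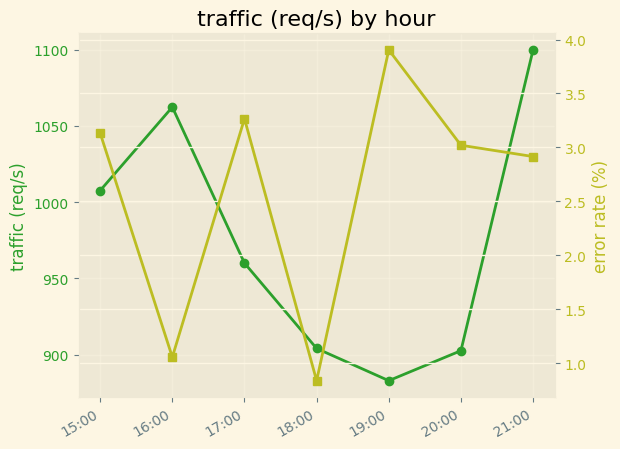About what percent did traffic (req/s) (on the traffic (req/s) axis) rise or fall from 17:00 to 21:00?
≈ +14.6%

17:00 ≈ 960, 21:00 ≈ 1100; (1100 − 960) / 960 ≈ +14.6%.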